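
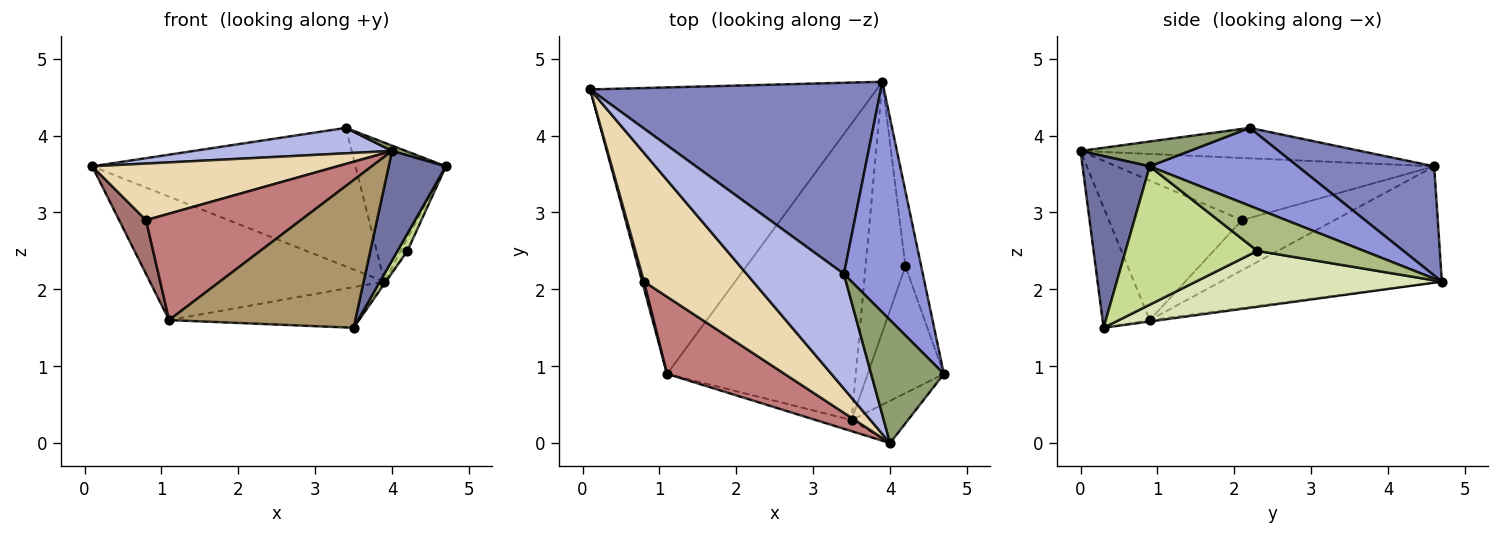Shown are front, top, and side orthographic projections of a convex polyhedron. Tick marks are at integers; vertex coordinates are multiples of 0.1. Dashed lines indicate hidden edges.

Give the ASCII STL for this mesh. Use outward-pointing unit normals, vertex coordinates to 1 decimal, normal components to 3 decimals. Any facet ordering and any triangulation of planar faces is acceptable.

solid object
 facet normal 0.739 -0.629 -0.243
  outer loop
   vertex 4.0 0.0 3.8
   vertex 3.5 0.3 1.5
   vertex 4.7 0.9 3.6
  endloop
 endfacet
 facet normal 0.291 0.561 0.775
  outer loop
   vertex 3.4 2.2 4.1
   vertex 3.9 4.7 2.1
   vertex 0.1 4.6 3.6
  endloop
 endfacet
 facet normal 0.646 0.394 0.654
  outer loop
   vertex 3.4 2.2 4.1
   vertex 4.7 0.9 3.6
   vertex 3.9 4.7 2.1
  endloop
 endfacet
 facet normal -0.292 -0.207 0.934
  outer loop
   vertex 3.4 2.2 4.1
   vertex 0.1 4.6 3.6
   vertex 4.0 0.0 3.8
  endloop
 endfacet
 facet normal 0.323 -0.041 0.946
  outer loop
   vertex 3.4 2.2 4.1
   vertex 4.0 0.0 3.8
   vertex 4.7 0.9 3.6
  endloop
 endfacet
 facet normal 0.935 0.058 -0.351
  outer loop
   vertex 4.2 2.3 2.5
   vertex 3.9 4.7 2.1
   vertex 4.7 0.9 3.6
  endloop
 endfacet
 facet normal 0.874 -0.066 -0.481
  outer loop
   vertex 4.2 2.3 2.5
   vertex 4.7 0.9 3.6
   vertex 3.5 0.3 1.5
  endloop
 endfacet
 facet normal 0.814 0.005 -0.580
  outer loop
   vertex 4.2 2.3 2.5
   vertex 3.5 0.3 1.5
   vertex 3.9 4.7 2.1
  endloop
 endfacet
 facet normal -0.245 -0.967 -0.073
  outer loop
   vertex 1.1 0.9 1.6
   vertex 3.5 0.3 1.5
   vertex 4.0 0.0 3.8
  endloop
 endfacet
 facet normal -0.349 0.371 -0.861
  outer loop
   vertex 1.1 0.9 1.6
   vertex 0.1 4.6 3.6
   vertex 3.9 4.7 2.1
  endloop
 endfacet
 facet normal -0.007 0.136 -0.991
  outer loop
   vertex 1.1 0.9 1.6
   vertex 3.9 4.7 2.1
   vertex 3.5 0.3 1.5
  endloop
 endfacet
 facet normal -0.462 -0.357 0.812
  outer loop
   vertex 0.8 2.1 2.9
   vertex 4.0 0.0 3.8
   vertex 0.1 4.6 3.6
  endloop
 endfacet
 facet normal -0.960 -0.279 0.036
  outer loop
   vertex 0.8 2.1 2.9
   vertex 0.1 4.6 3.6
   vertex 1.1 0.9 1.6
  endloop
 endfacet
 facet normal -0.571 -0.664 0.481
  outer loop
   vertex 0.8 2.1 2.9
   vertex 1.1 0.9 1.6
   vertex 4.0 0.0 3.8
  endloop
 endfacet
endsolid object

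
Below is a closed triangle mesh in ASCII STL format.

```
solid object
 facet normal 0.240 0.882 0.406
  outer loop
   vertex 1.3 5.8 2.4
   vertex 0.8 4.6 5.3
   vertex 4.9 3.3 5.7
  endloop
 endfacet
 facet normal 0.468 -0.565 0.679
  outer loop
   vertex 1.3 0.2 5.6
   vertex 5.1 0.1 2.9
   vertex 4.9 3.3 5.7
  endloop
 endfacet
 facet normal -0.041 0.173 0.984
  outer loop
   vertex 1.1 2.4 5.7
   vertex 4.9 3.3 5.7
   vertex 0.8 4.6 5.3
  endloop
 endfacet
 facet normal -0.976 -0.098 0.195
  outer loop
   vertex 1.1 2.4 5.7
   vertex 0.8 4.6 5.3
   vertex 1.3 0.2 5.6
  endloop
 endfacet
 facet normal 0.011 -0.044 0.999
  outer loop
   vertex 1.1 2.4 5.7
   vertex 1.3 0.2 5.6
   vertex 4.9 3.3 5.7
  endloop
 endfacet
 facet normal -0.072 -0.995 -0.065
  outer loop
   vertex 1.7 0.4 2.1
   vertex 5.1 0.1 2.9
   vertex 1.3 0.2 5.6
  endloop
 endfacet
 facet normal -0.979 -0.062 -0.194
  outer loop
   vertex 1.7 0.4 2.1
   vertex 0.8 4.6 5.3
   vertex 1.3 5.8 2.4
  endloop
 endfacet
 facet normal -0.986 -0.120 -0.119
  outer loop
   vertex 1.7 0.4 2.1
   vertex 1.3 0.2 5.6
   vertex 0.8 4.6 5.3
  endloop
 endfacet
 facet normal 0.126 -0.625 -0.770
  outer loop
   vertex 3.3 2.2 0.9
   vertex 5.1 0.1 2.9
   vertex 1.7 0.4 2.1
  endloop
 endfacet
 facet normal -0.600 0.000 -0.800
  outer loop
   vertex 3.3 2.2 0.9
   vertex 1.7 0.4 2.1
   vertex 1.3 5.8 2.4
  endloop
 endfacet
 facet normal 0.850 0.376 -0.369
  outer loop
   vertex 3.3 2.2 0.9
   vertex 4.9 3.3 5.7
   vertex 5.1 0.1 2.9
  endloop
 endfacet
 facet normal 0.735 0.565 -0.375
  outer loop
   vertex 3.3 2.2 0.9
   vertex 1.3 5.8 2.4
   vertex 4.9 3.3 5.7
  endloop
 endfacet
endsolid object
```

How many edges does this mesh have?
18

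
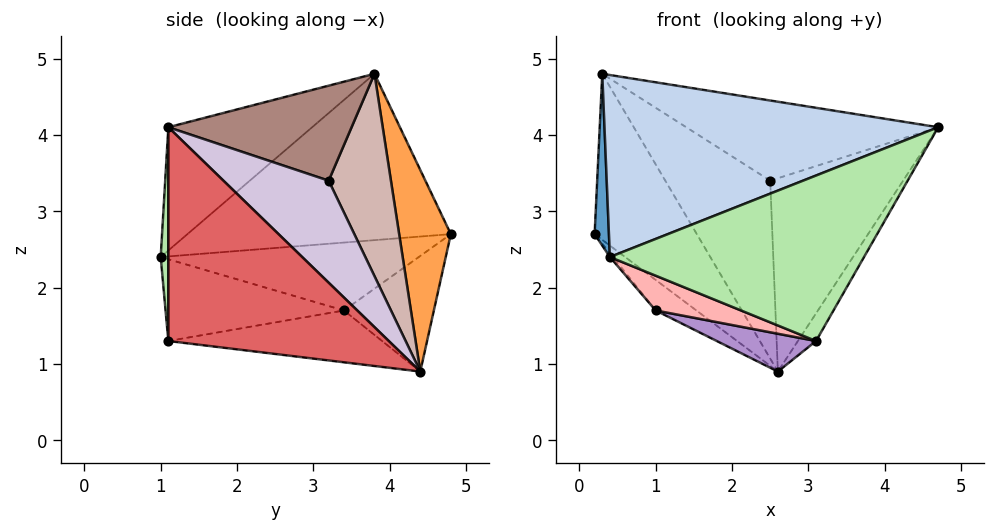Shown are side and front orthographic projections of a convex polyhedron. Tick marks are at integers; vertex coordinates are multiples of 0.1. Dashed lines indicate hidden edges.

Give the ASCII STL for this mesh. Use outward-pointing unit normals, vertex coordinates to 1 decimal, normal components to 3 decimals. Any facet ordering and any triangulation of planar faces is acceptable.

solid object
 facet normal -0.998 -0.054 0.022
  outer loop
   vertex 0.3 3.8 4.8
   vertex 0.2 4.8 2.7
   vertex 0.4 1.0 2.4
  endloop
 endfacet
 facet normal -0.272 -0.632 0.726
  outer loop
   vertex 0.3 3.8 4.8
   vertex 0.4 1.0 2.4
   vertex 4.7 1.1 4.1
  endloop
 endfacet
 facet normal 0.419 0.828 0.374
  outer loop
   vertex 0.3 3.8 4.8
   vertex 2.6 4.4 0.9
   vertex 0.2 4.8 2.7
  endloop
 endfacet
 facet normal -0.775 0.009 -0.632
  outer loop
   vertex 1.0 3.4 1.7
   vertex 0.4 1.0 2.4
   vertex 0.2 4.8 2.7
  endloop
 endfacet
 facet normal -0.554 0.251 -0.794
  outer loop
   vertex 1.0 3.4 1.7
   vertex 0.2 4.8 2.7
   vertex 2.6 4.4 0.9
  endloop
 endfacet
 facet normal 0.030 -0.999 -0.017
  outer loop
   vertex 3.1 1.1 1.3
   vertex 4.7 1.1 4.1
   vertex 0.4 1.0 2.4
  endloop
 endfacet
 facet normal 0.866 0.071 -0.495
  outer loop
   vertex 3.1 1.1 1.3
   vertex 2.6 4.4 0.9
   vertex 4.7 1.1 4.1
  endloop
 endfacet
 facet normal -0.366 -0.175 -0.914
  outer loop
   vertex 3.1 1.1 1.3
   vertex 0.4 1.0 2.4
   vertex 1.0 3.4 1.7
  endloop
 endfacet
 facet normal -0.356 -0.165 -0.920
  outer loop
   vertex 3.1 1.1 1.3
   vertex 1.0 3.4 1.7
   vertex 2.6 4.4 0.9
  endloop
 endfacet
 facet normal 0.576 0.728 0.372
  outer loop
   vertex 2.5 3.2 3.4
   vertex 4.7 1.1 4.1
   vertex 2.6 4.4 0.9
  endloop
 endfacet
 facet normal 0.509 0.700 0.500
  outer loop
   vertex 2.5 3.2 3.4
   vertex 0.3 3.8 4.8
   vertex 4.7 1.1 4.1
  endloop
 endfacet
 facet normal 0.468 0.789 0.398
  outer loop
   vertex 2.5 3.2 3.4
   vertex 2.6 4.4 0.9
   vertex 0.3 3.8 4.8
  endloop
 endfacet
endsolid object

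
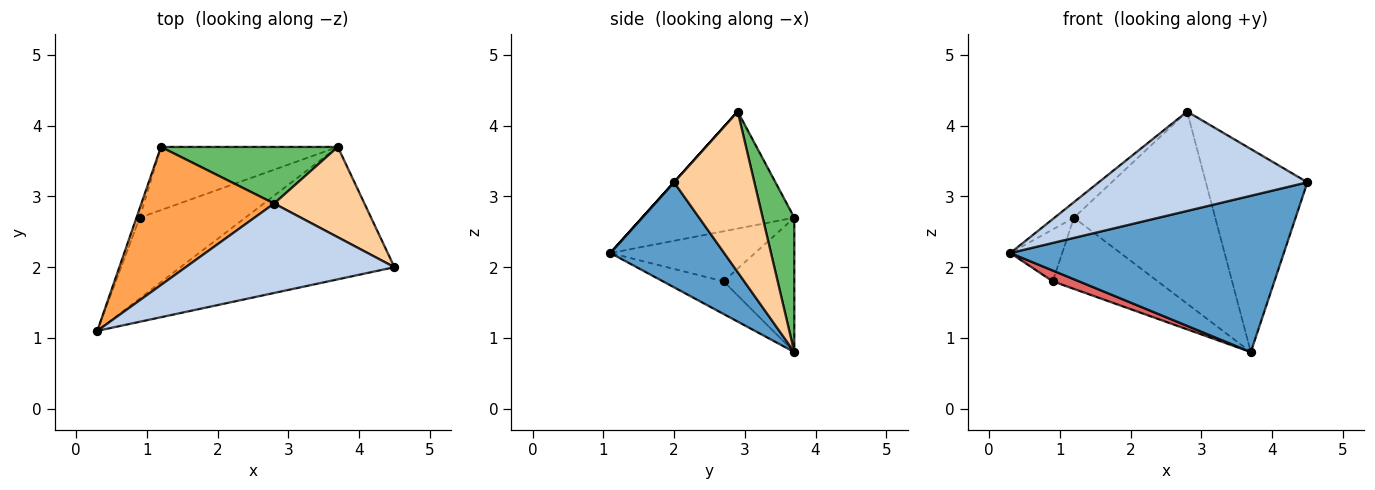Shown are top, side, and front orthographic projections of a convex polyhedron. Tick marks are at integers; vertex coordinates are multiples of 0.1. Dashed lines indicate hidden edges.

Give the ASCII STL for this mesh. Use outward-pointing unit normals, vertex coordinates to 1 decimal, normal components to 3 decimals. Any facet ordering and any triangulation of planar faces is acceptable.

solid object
 facet normal 0.303 -0.727 -0.616
  outer loop
   vertex 3.7 3.7 0.8
   vertex 4.5 2.0 3.2
   vertex 0.3 1.1 2.2
  endloop
 endfacet
 facet normal 0.000 -0.743 0.669
  outer loop
   vertex 2.8 2.9 4.2
   vertex 0.3 1.1 2.2
   vertex 4.5 2.0 3.2
  endloop
 endfacet
 facet normal -0.659 0.084 0.748
  outer loop
   vertex 2.8 2.9 4.2
   vertex 1.2 3.7 2.7
   vertex 0.3 1.1 2.2
  endloop
 endfacet
 facet normal 0.586 0.741 0.329
  outer loop
   vertex 2.8 2.9 4.2
   vertex 4.5 2.0 3.2
   vertex 3.7 3.7 0.8
  endloop
 endfacet
 facet normal 0.210 0.938 0.276
  outer loop
   vertex 2.8 2.9 4.2
   vertex 3.7 3.7 0.8
   vertex 1.2 3.7 2.7
  endloop
 endfacet
 facet normal -0.940 0.337 -0.061
  outer loop
   vertex 0.9 2.7 1.8
   vertex 0.3 1.1 2.2
   vertex 1.2 3.7 2.7
  endloop
 endfacet
 facet normal -0.293 -0.127 -0.948
  outer loop
   vertex 0.9 2.7 1.8
   vertex 3.7 3.7 0.8
   vertex 0.3 1.1 2.2
  endloop
 endfacet
 facet normal -0.450 0.668 -0.592
  outer loop
   vertex 0.9 2.7 1.8
   vertex 1.2 3.7 2.7
   vertex 3.7 3.7 0.8
  endloop
 endfacet
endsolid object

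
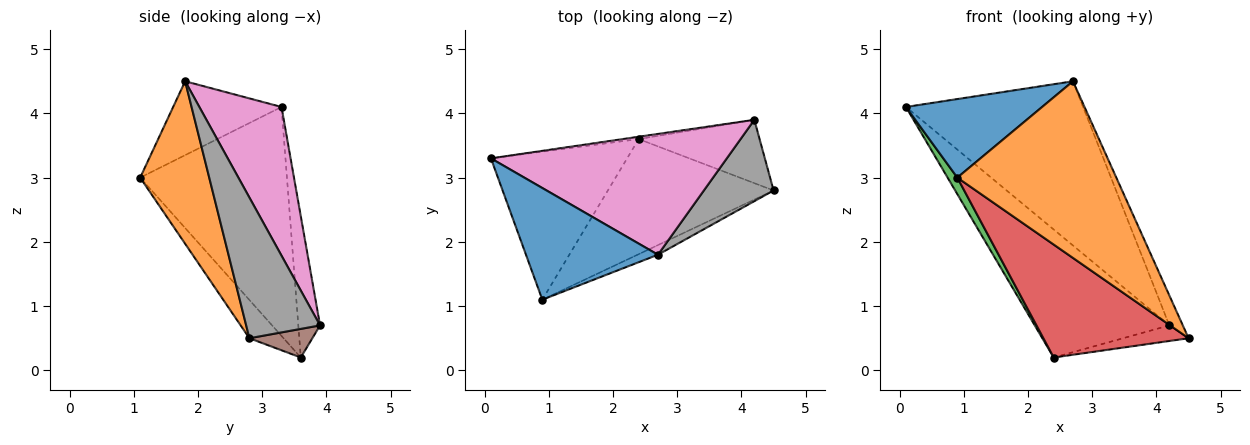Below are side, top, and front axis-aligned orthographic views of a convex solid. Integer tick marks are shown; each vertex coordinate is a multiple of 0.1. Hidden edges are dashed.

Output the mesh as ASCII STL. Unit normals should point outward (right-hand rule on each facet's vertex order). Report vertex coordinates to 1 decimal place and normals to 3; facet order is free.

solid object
 facet normal -0.416 -0.523 0.744
  outer loop
   vertex 2.7 1.8 4.5
   vertex 0.1 3.3 4.1
   vertex 0.9 1.1 3.0
  endloop
 endfacet
 facet normal 0.398 -0.916 -0.050
  outer loop
   vertex 2.7 1.8 4.5
   vertex 0.9 1.1 3.0
   vertex 4.5 2.8 0.5
  endloop
 endfacet
 facet normal -0.858 -0.057 -0.510
  outer loop
   vertex 2.4 3.6 0.2
   vertex 0.9 1.1 3.0
   vertex 0.1 3.3 4.1
  endloop
 endfacet
 facet normal -0.163 -0.691 -0.704
  outer loop
   vertex 2.4 3.6 0.2
   vertex 4.5 2.8 0.5
   vertex 0.9 1.1 3.0
  endloop
 endfacet
 facet normal -0.159 0.987 -0.018
  outer loop
   vertex 4.2 3.9 0.7
   vertex 2.4 3.6 0.2
   vertex 0.1 3.3 4.1
  endloop
 endfacet
 facet normal 0.224 0.233 -0.946
  outer loop
   vertex 4.2 3.9 0.7
   vertex 4.5 2.8 0.5
   vertex 2.4 3.6 0.2
  endloop
 endfacet
 facet normal 0.350 0.755 0.555
  outer loop
   vertex 4.2 3.9 0.7
   vertex 0.1 3.3 4.1
   vertex 2.7 1.8 4.5
  endloop
 endfacet
 facet normal 0.884 0.161 0.438
  outer loop
   vertex 4.2 3.9 0.7
   vertex 2.7 1.8 4.5
   vertex 4.5 2.8 0.5
  endloop
 endfacet
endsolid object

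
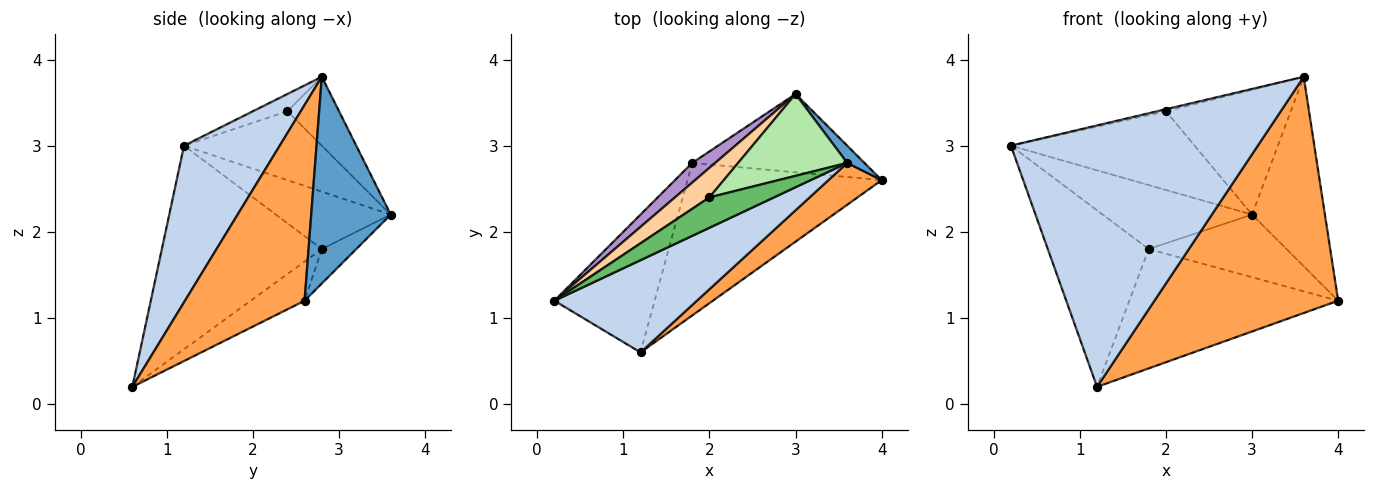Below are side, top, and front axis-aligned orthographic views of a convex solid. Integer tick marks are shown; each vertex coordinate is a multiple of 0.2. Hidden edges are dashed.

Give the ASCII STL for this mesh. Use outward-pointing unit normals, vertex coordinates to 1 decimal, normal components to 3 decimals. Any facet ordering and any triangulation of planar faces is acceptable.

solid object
 facet normal 0.736 0.674 0.061
  outer loop
   vertex 3.6 2.8 3.8
   vertex 4.0 2.6 1.2
   vertex 3.0 3.6 2.2
  endloop
 endfacet
 facet normal 0.343 -0.886 0.312
  outer loop
   vertex 1.2 0.6 0.2
   vertex 3.6 2.8 3.8
   vertex 0.2 1.2 3.0
  endloop
 endfacet
 facet normal 0.540 -0.829 0.147
  outer loop
   vertex 1.2 0.6 0.2
   vertex 4.0 2.6 1.2
   vertex 3.6 2.8 3.8
  endloop
 endfacet
 facet normal -0.575 0.766 0.287
  outer loop
   vertex 2.0 2.4 3.4
   vertex 3.0 3.6 2.2
   vertex 0.2 1.2 3.0
  endloop
 endfacet
 facet normal -0.257 0.064 0.964
  outer loop
   vertex 2.0 2.4 3.4
   vertex 0.2 1.2 3.0
   vertex 3.6 2.8 3.8
  endloop
 endfacet
 facet normal -0.327 0.790 0.518
  outer loop
   vertex 2.0 2.4 3.4
   vertex 3.6 2.8 3.8
   vertex 3.0 3.6 2.2
  endloop
 endfacet
 facet normal -0.154 0.617 -0.772
  outer loop
   vertex 1.8 2.8 1.8
   vertex 3.0 3.6 2.2
   vertex 4.0 2.6 1.2
  endloop
 endfacet
 facet normal -0.157 0.609 -0.778
  outer loop
   vertex 1.8 2.8 1.8
   vertex 4.0 2.6 1.2
   vertex 1.2 0.6 0.2
  endloop
 endfacet
 facet normal -0.592 0.770 0.237
  outer loop
   vertex 1.8 2.8 1.8
   vertex 0.2 1.2 3.0
   vertex 3.0 3.6 2.2
  endloop
 endfacet
 facet normal -0.781 0.493 -0.384
  outer loop
   vertex 1.8 2.8 1.8
   vertex 1.2 0.6 0.2
   vertex 0.2 1.2 3.0
  endloop
 endfacet
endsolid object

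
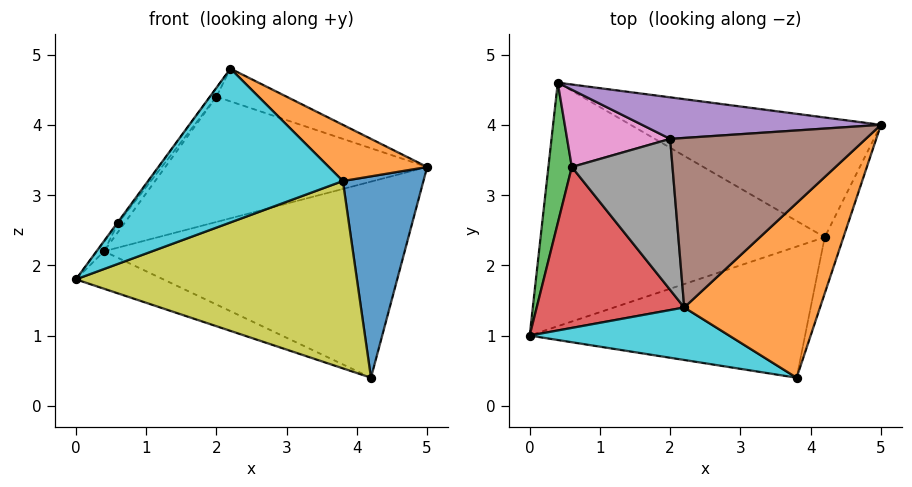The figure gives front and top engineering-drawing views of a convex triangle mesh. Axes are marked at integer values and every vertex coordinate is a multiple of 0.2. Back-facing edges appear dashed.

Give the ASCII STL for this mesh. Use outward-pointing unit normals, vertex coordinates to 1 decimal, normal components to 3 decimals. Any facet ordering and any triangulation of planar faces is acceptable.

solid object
 facet normal -0.355 0.142 -0.924
  outer loop
   vertex 4.2 2.4 0.4
   vertex 0.0 1.0 1.8
   vertex 0.4 4.6 2.2
  endloop
 endfacet
 facet normal 0.240 0.829 -0.506
  outer loop
   vertex 4.2 2.4 0.4
   vertex 0.4 4.6 2.2
   vertex 5.0 4.0 3.4
  endloop
 endfacet
 facet normal -0.847 0.035 0.530
  outer loop
   vertex 0.6 3.4 2.6
   vertex 0.4 4.6 2.2
   vertex 0.0 1.0 1.8
  endloop
 endfacet
 facet normal -0.807 0.005 0.591
  outer loop
   vertex 0.6 3.4 2.6
   vertex 0.0 1.0 1.8
   vertex 2.2 1.4 4.8
  endloop
 endfacet
 facet normal 0.042 0.948 0.315
  outer loop
   vertex 2.0 3.8 4.4
   vertex 5.0 4.0 3.4
   vertex 0.4 4.6 2.2
  endloop
 endfacet
 facet normal 0.300 0.181 0.937
  outer loop
   vertex 2.0 3.8 4.4
   vertex 2.2 1.4 4.8
   vertex 5.0 4.0 3.4
  endloop
 endfacet
 facet normal -0.795 0.069 0.603
  outer loop
   vertex 2.0 3.8 4.4
   vertex 0.4 4.6 2.2
   vertex 0.6 3.4 2.6
  endloop
 endfacet
 facet normal -0.793 0.035 0.609
  outer loop
   vertex 2.0 3.8 4.4
   vertex 0.6 3.4 2.6
   vertex 2.2 1.4 4.8
  endloop
 endfacet
 facet normal 0.082 -0.816 -0.572
  outer loop
   vertex 3.8 0.4 3.2
   vertex 0.0 1.0 1.8
   vertex 4.2 2.4 0.4
  endloop
 endfacet
 facet normal -0.259 -0.914 0.312
  outer loop
   vertex 3.8 0.4 3.2
   vertex 2.2 1.4 4.8
   vertex 0.0 1.0 1.8
  endloop
 endfacet
 facet normal 0.947 -0.311 -0.087
  outer loop
   vertex 3.8 0.4 3.2
   vertex 4.2 2.4 0.4
   vertex 5.0 4.0 3.4
  endloop
 endfacet
 facet normal 0.605 -0.244 0.758
  outer loop
   vertex 3.8 0.4 3.2
   vertex 5.0 4.0 3.4
   vertex 2.2 1.4 4.8
  endloop
 endfacet
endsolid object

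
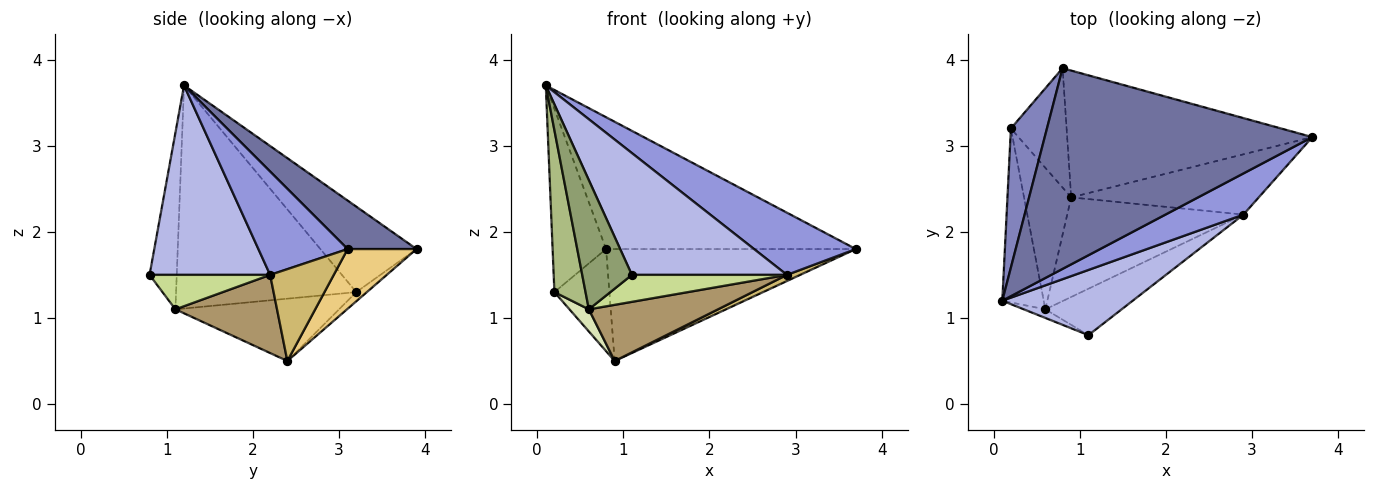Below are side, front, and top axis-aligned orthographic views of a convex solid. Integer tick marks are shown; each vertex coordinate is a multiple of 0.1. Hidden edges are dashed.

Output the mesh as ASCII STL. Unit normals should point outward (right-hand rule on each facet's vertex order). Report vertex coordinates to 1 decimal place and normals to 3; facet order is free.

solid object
 facet normal 0.150 0.543 0.826
  outer loop
   vertex 0.8 3.9 1.8
   vertex 0.1 1.2 3.7
   vertex 3.7 3.1 1.8
  endloop
 endfacet
 facet normal -0.820 0.456 0.346
  outer loop
   vertex 0.2 3.2 1.3
   vertex 0.1 1.2 3.7
   vertex 0.8 3.9 1.8
  endloop
 endfacet
 facet normal 0.590 -0.673 0.445
  outer loop
   vertex 2.9 2.2 1.5
   vertex 3.7 3.1 1.8
   vertex 0.1 1.2 3.7
  endloop
 endfacet
 facet normal 0.566 -0.727 0.389
  outer loop
   vertex 2.9 2.2 1.5
   vertex 0.1 1.2 3.7
   vertex 1.1 0.8 1.5
  endloop
 endfacet
 facet normal -0.479 -0.876 -0.058
  outer loop
   vertex 0.6 1.1 1.1
   vertex 1.1 0.8 1.5
   vertex 0.1 1.2 3.7
  endloop
 endfacet
 facet normal -0.969 -0.167 -0.180
  outer loop
   vertex 0.6 1.1 1.1
   vertex 0.1 1.2 3.7
   vertex 0.2 3.2 1.3
  endloop
 endfacet
 facet normal 0.364 -0.468 -0.806
  outer loop
   vertex 0.6 1.1 1.1
   vertex 2.9 2.2 1.5
   vertex 1.1 0.8 1.5
  endloop
 endfacet
 facet normal -0.794 -0.094 -0.601
  outer loop
   vertex 0.9 2.4 0.5
   vertex 0.6 1.1 1.1
   vertex 0.2 3.2 1.3
  endloop
 endfacet
 facet normal 0.360 -0.458 -0.813
  outer loop
   vertex 0.9 2.4 0.5
   vertex 2.9 2.2 1.5
   vertex 0.6 1.1 1.1
  endloop
 endfacet
 facet normal 0.438 -0.091 -0.894
  outer loop
   vertex 0.9 2.4 0.5
   vertex 3.7 3.1 1.8
   vertex 2.9 2.2 1.5
  endloop
 endfacet
 facet normal 0.180 0.651 -0.737
  outer loop
   vertex 0.9 2.4 0.5
   vertex 0.8 3.9 1.8
   vertex 3.7 3.1 1.8
  endloop
 endfacet
 facet normal -0.124 0.645 -0.754
  outer loop
   vertex 0.9 2.4 0.5
   vertex 0.2 3.2 1.3
   vertex 0.8 3.9 1.8
  endloop
 endfacet
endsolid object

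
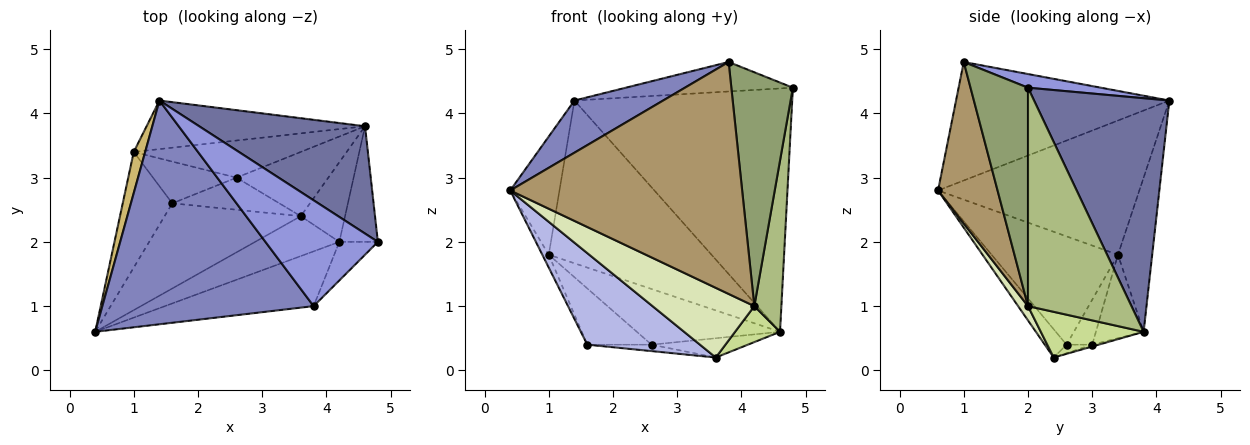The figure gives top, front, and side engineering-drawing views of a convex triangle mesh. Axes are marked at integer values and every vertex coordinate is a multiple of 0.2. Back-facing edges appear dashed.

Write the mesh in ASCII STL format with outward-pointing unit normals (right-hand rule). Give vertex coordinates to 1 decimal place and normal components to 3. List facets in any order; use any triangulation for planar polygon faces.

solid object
 facet normal 0.494 0.795 0.351
  outer loop
   vertex 4.6 3.8 0.6
   vertex 1.4 4.2 4.2
   vertex 4.8 2.0 4.4
  endloop
 endfacet
 facet normal -0.479 -0.199 0.855
  outer loop
   vertex 3.8 1.0 4.8
   vertex 1.4 4.2 4.2
   vertex 0.4 0.6 2.8
  endloop
 endfacet
 facet normal 0.116 0.267 0.957
  outer loop
   vertex 3.8 1.0 4.8
   vertex 4.8 2.0 4.4
   vertex 1.4 4.2 4.2
  endloop
 endfacet
 facet normal -0.140 -0.725 -0.674
  outer loop
   vertex 1.6 2.6 0.4
   vertex 3.6 2.4 0.2
   vertex 0.4 0.6 2.8
  endloop
 endfacet
 facet normal 0.678 -0.726 -0.120
  outer loop
   vertex 4.2 2.0 1.0
   vertex 4.8 2.0 4.4
   vertex 3.8 1.0 4.8
  endloop
 endfacet
 facet normal 0.954 -0.249 -0.168
  outer loop
   vertex 4.2 2.0 1.0
   vertex 4.6 3.8 0.6
   vertex 4.8 2.0 4.4
  endloop
 endfacet
 facet normal 0.685 -0.300 -0.664
  outer loop
   vertex 4.2 2.0 1.0
   vertex 3.6 2.4 0.2
   vertex 4.6 3.8 0.6
  endloop
 endfacet
 facet normal 0.084 -0.865 -0.495
  outer loop
   vertex 4.2 2.0 1.0
   vertex 0.4 0.6 2.8
   vertex 3.6 2.4 0.2
  endloop
 endfacet
 facet normal 0.242 -0.944 -0.223
  outer loop
   vertex 4.2 2.0 1.0
   vertex 3.8 1.0 4.8
   vertex 0.4 0.6 2.8
  endloop
 endfacet
 facet normal -0.968 0.237 0.082
  outer loop
   vertex 1.0 3.4 1.8
   vertex 0.4 0.6 2.8
   vertex 1.4 4.2 4.2
  endloop
 endfacet
 facet normal -0.908 0.046 -0.416
  outer loop
   vertex 1.0 3.4 1.8
   vertex 1.6 2.6 0.4
   vertex 0.4 0.6 2.8
  endloop
 endfacet
 facet normal -0.198 0.939 -0.280
  outer loop
   vertex 1.0 3.4 1.8
   vertex 1.4 4.2 4.2
   vertex 4.6 3.8 0.6
  endloop
 endfacet
 facet normal -0.019 0.287 -0.958
  outer loop
   vertex 2.6 3.0 0.4
   vertex 4.6 3.8 0.6
   vertex 3.6 2.4 0.2
  endloop
 endfacet
 facet normal -0.078 0.196 -0.978
  outer loop
   vertex 2.6 3.0 0.4
   vertex 3.6 2.4 0.2
   vertex 1.6 2.6 0.4
  endloop
 endfacet
 facet normal -0.267 0.802 -0.535
  outer loop
   vertex 2.6 3.0 0.4
   vertex 1.0 3.4 1.8
   vertex 4.6 3.8 0.6
  endloop
 endfacet
 facet normal -0.306 0.764 -0.568
  outer loop
   vertex 2.6 3.0 0.4
   vertex 1.6 2.6 0.4
   vertex 1.0 3.4 1.8
  endloop
 endfacet
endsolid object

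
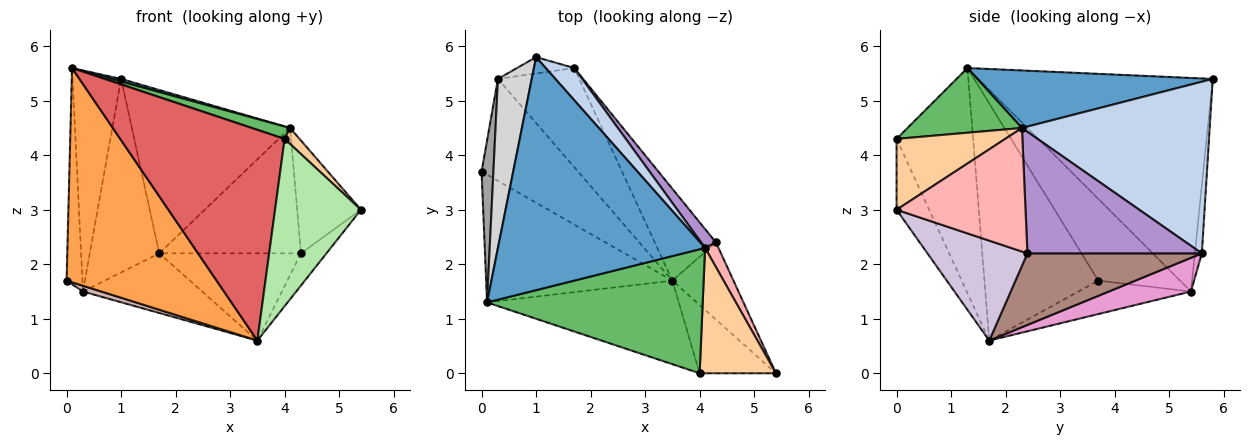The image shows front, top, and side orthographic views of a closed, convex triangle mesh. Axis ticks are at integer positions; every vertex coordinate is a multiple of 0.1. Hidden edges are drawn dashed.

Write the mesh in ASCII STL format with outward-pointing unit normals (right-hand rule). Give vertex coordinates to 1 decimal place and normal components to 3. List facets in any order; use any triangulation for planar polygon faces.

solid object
 facet normal 0.268 -0.011 0.963
  outer loop
   vertex 4.1 2.3 4.5
   vertex 1.0 5.8 5.4
   vertex 0.1 1.3 5.6
  endloop
 endfacet
 facet normal 0.758 0.639 0.126
  outer loop
   vertex 4.1 2.3 4.5
   vertex 1.7 5.6 2.2
   vertex 1.0 5.8 5.4
  endloop
 endfacet
 facet normal -0.546 -0.720 -0.429
  outer loop
   vertex 3.5 1.7 0.6
   vertex 0.1 1.3 5.6
   vertex 0.0 3.7 1.7
  endloop
 endfacet
 facet normal 0.678 -0.093 0.730
  outer loop
   vertex 4.0 0.0 4.3
   vertex 5.4 0.0 3.0
   vertex 4.1 2.3 4.5
  endloop
 endfacet
 facet normal 0.286 -0.095 0.953
  outer loop
   vertex 4.0 0.0 4.3
   vertex 4.1 2.3 4.5
   vertex 0.1 1.3 5.6
  endloop
 endfacet
 facet normal -0.331 -0.874 -0.357
  outer loop
   vertex 4.0 0.0 4.3
   vertex 3.5 1.7 0.6
   vertex 5.4 0.0 3.0
  endloop
 endfacet
 facet normal -0.397 -0.853 -0.338
  outer loop
   vertex 4.0 0.0 4.3
   vertex 0.1 1.3 5.6
   vertex 3.5 1.7 0.6
  endloop
 endfacet
 facet normal 0.892 0.441 0.097
  outer loop
   vertex 4.3 2.4 2.2
   vertex 4.1 2.3 4.5
   vertex 5.4 0.0 3.0
  endloop
 endfacet
 facet normal 0.773 0.628 0.094
  outer loop
   vertex 4.3 2.4 2.2
   vertex 1.7 5.6 2.2
   vertex 4.1 2.3 4.5
  endloop
 endfacet
 facet normal 0.834 0.212 -0.510
  outer loop
   vertex 4.3 2.4 2.2
   vertex 5.4 0.0 3.0
   vertex 3.5 1.7 0.6
  endloop
 endfacet
 facet normal 0.647 0.525 -0.553
  outer loop
   vertex 4.3 2.4 2.2
   vertex 3.5 1.7 0.6
   vertex 1.7 5.6 2.2
  endloop
 endfacet
 facet normal -0.327 -0.053 -0.944
  outer loop
   vertex 0.3 5.4 1.5
   vertex 3.5 1.7 0.6
   vertex 0.0 3.7 1.7
  endloop
 endfacet
 facet normal 0.334 0.486 -0.808
  outer loop
   vertex 0.3 5.4 1.5
   vertex 1.7 5.6 2.2
   vertex 3.5 1.7 0.6
  endloop
 endfacet
 facet normal -0.100 0.991 -0.084
  outer loop
   vertex 0.3 5.4 1.5
   vertex 1.0 5.8 5.4
   vertex 1.7 5.6 2.2
  endloop
 endfacet
 facet normal -0.972 0.188 0.141
  outer loop
   vertex 0.3 5.4 1.5
   vertex 0.0 3.7 1.7
   vertex 0.1 1.3 5.6
  endloop
 endfacet
 facet normal -0.968 0.200 0.153
  outer loop
   vertex 0.3 5.4 1.5
   vertex 0.1 1.3 5.6
   vertex 1.0 5.8 5.4
  endloop
 endfacet
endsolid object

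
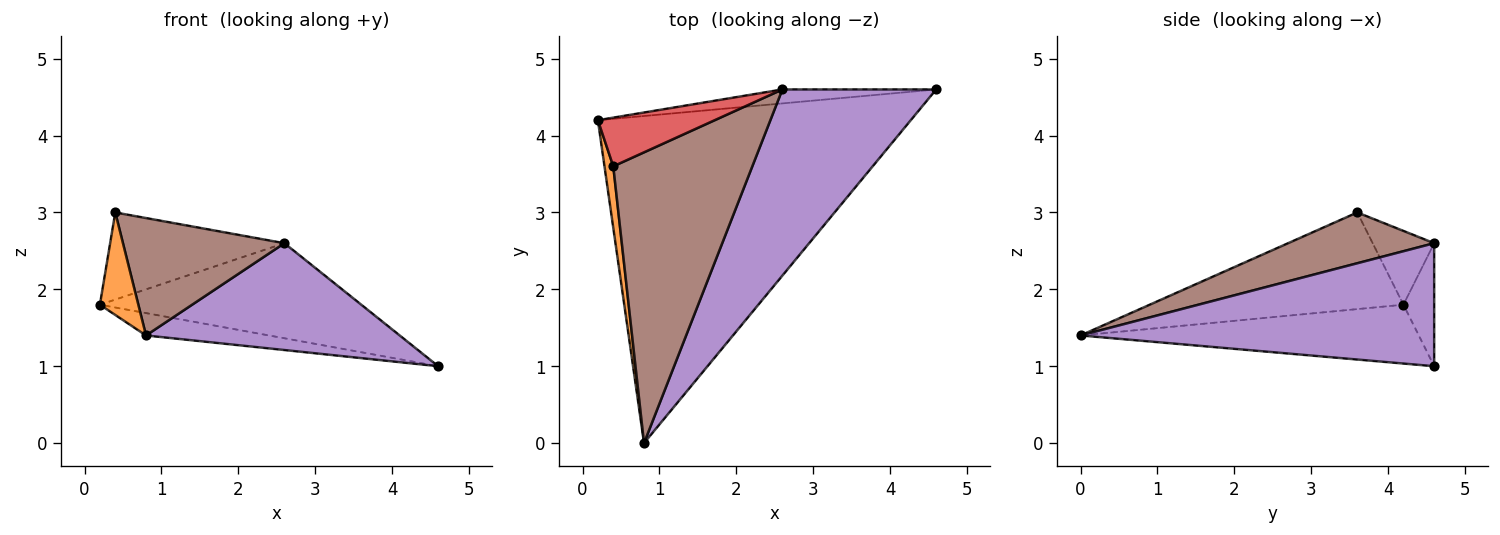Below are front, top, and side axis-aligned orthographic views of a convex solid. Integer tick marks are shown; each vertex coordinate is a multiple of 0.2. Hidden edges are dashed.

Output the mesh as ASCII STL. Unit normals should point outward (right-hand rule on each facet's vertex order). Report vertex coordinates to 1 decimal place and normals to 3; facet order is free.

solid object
 facet normal -0.184 0.067 -0.981
  outer loop
   vertex 0.8 0.0 1.4
   vertex 0.2 4.2 1.8
   vertex 4.6 4.6 1.0
  endloop
 endfacet
 facet normal -0.985 -0.149 0.090
  outer loop
   vertex 0.4 3.6 3.0
   vertex 0.2 4.2 1.8
   vertex 0.8 0.0 1.4
  endloop
 endfacet
 facet normal -0.116 0.983 -0.145
  outer loop
   vertex 2.6 4.6 2.6
   vertex 4.6 4.6 1.0
   vertex 0.2 4.2 1.8
  endloop
 endfacet
 facet normal -0.294 0.834 0.466
  outer loop
   vertex 2.6 4.6 2.6
   vertex 0.2 4.2 1.8
   vertex 0.4 3.6 3.0
  endloop
 endfacet
 facet normal 0.570 -0.409 0.713
  outer loop
   vertex 2.6 4.6 2.6
   vertex 0.8 0.0 1.4
   vertex 4.6 4.6 1.0
  endloop
 endfacet
 facet normal 0.321 -0.355 0.878
  outer loop
   vertex 2.6 4.6 2.6
   vertex 0.4 3.6 3.0
   vertex 0.8 0.0 1.4
  endloop
 endfacet
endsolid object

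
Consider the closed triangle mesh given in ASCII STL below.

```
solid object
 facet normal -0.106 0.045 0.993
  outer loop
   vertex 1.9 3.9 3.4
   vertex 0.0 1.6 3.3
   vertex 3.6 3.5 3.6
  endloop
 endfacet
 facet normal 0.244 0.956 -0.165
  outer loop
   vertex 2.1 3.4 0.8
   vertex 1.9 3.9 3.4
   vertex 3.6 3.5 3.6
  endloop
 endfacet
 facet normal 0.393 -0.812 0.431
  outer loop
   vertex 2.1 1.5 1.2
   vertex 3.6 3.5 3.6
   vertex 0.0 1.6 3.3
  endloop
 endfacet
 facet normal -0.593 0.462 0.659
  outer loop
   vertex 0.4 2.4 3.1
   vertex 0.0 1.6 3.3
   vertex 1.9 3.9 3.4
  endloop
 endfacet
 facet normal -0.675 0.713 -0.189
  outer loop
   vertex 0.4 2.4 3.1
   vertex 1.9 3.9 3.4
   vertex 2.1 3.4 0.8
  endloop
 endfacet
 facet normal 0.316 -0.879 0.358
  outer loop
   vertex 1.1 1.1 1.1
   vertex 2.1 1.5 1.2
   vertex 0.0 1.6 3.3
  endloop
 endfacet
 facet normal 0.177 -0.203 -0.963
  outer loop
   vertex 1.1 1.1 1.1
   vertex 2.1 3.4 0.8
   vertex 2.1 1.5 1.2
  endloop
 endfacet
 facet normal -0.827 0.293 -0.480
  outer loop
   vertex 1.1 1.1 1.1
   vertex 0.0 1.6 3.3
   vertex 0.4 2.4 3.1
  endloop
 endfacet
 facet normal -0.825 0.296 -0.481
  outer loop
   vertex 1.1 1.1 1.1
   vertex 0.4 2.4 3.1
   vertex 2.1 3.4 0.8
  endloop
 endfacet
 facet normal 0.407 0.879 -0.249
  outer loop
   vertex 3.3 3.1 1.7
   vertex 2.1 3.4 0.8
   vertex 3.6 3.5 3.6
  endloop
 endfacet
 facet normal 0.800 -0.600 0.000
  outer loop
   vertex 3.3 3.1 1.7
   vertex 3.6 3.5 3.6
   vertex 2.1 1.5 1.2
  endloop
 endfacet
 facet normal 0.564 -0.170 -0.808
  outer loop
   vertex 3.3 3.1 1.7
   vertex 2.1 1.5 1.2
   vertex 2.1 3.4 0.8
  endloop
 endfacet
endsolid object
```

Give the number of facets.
12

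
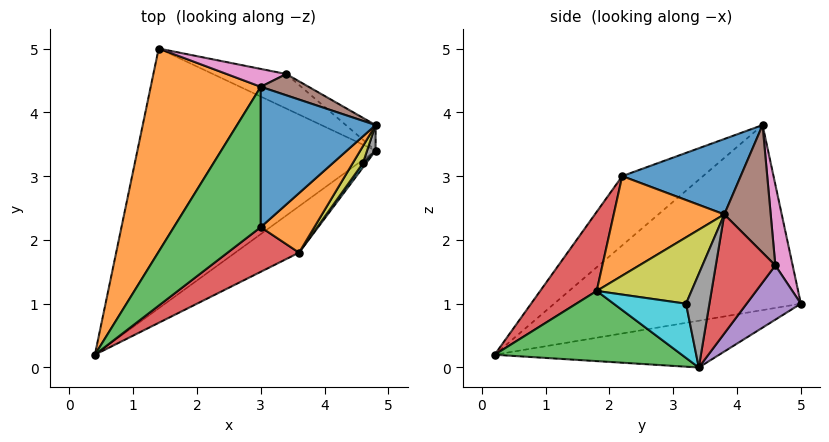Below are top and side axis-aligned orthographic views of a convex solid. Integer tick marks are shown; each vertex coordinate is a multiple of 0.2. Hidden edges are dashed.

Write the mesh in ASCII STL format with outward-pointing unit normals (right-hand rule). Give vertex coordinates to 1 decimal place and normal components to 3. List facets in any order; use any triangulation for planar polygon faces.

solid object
 facet normal -0.189 0.200 -0.962
  outer loop
   vertex 4.8 3.4 0.0
   vertex 0.4 0.2 0.2
   vertex 1.4 5.0 1.0
  endloop
 endfacet
 facet normal -0.856 0.093 0.509
  outer loop
   vertex 3.0 4.4 3.8
   vertex 1.4 5.0 1.0
   vertex 0.4 0.2 0.2
  endloop
 endfacet
 facet normal 0.508 -0.727 -0.462
  outer loop
   vertex 3.6 1.8 1.2
   vertex 0.4 0.2 0.2
   vertex 4.8 3.4 0.0
  endloop
 endfacet
 facet normal 0.549 0.824 -0.137
  outer loop
   vertex 3.4 4.6 1.6
   vertex 4.8 3.8 2.4
   vertex 4.8 3.4 0.0
  endloop
 endfacet
 facet normal 0.293 0.870 -0.396
  outer loop
   vertex 3.4 4.6 1.6
   vertex 4.8 3.4 0.0
   vertex 1.4 5.0 1.0
  endloop
 endfacet
 facet normal 0.420 0.894 0.158
  outer loop
   vertex 3.4 4.6 1.6
   vertex 3.0 4.4 3.8
   vertex 4.8 3.8 2.4
  endloop
 endfacet
 facet normal 0.161 0.980 0.118
  outer loop
   vertex 3.4 4.6 1.6
   vertex 1.4 5.0 1.0
   vertex 3.0 4.4 3.8
  endloop
 endfacet
 facet normal 0.875 -0.477 0.080
  outer loop
   vertex 4.6 3.2 1.0
   vertex 4.8 3.4 0.0
   vertex 4.8 3.8 2.4
  endloop
 endfacet
 facet normal 0.816 -0.565 0.125
  outer loop
   vertex 4.6 3.2 1.0
   vertex 4.8 3.8 2.4
   vertex 3.6 1.8 1.2
  endloop
 endfacet
 facet normal 0.816 -0.576 0.048
  outer loop
   vertex 4.6 3.2 1.0
   vertex 3.6 1.8 1.2
   vertex 4.8 3.4 0.0
  endloop
 endfacet
 facet normal 0.525 -0.291 0.800
  outer loop
   vertex 3.0 2.2 3.0
   vertex 4.8 3.8 2.4
   vertex 3.0 4.4 3.8
  endloop
 endfacet
 facet normal 0.683 -0.631 0.368
  outer loop
   vertex 3.0 2.2 3.0
   vertex 3.6 1.8 1.2
   vertex 4.8 3.8 2.4
  endloop
 endfacet
 facet normal -0.600 -0.273 0.752
  outer loop
   vertex 3.0 2.2 3.0
   vertex 3.0 4.4 3.8
   vertex 0.4 0.2 0.2
  endloop
 endfacet
 facet normal 0.345 -0.885 0.312
  outer loop
   vertex 3.0 2.2 3.0
   vertex 0.4 0.2 0.2
   vertex 3.6 1.8 1.2
  endloop
 endfacet
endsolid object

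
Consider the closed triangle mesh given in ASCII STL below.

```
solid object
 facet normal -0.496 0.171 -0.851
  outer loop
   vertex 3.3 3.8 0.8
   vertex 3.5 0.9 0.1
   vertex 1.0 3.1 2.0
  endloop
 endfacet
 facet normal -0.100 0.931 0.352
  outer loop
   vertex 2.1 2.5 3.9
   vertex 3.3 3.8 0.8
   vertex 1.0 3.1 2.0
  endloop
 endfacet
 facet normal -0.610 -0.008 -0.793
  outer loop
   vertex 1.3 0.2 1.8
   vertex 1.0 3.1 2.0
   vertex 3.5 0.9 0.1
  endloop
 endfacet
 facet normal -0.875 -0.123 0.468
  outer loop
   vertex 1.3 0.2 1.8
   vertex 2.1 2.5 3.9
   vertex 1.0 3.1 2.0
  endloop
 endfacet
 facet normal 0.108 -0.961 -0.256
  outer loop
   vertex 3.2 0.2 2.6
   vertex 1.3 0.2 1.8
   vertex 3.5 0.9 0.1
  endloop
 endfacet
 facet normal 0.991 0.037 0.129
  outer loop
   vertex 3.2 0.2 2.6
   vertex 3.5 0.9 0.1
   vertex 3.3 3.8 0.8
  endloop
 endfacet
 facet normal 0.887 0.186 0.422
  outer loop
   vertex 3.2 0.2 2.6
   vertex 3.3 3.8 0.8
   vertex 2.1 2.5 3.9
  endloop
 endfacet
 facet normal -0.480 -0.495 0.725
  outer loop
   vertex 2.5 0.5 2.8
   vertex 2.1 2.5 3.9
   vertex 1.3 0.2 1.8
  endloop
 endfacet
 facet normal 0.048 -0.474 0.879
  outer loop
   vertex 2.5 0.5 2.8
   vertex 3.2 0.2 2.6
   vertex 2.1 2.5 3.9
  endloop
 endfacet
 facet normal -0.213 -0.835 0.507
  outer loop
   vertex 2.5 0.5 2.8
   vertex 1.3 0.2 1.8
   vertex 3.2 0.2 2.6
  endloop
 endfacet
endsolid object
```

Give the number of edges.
15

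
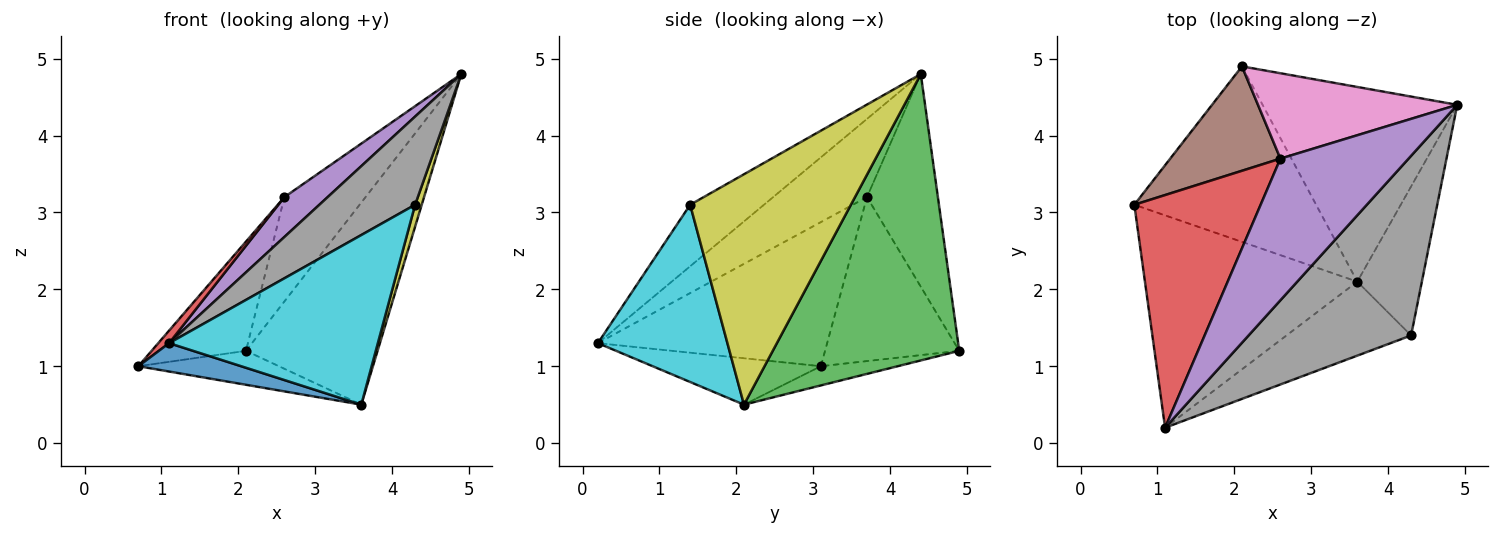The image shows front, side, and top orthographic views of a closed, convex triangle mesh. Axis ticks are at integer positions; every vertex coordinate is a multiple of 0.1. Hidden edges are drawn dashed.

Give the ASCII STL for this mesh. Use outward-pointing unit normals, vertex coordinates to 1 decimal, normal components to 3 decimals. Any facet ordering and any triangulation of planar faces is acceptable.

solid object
 facet normal -0.212 -0.129 -0.969
  outer loop
   vertex 3.6 2.1 0.5
   vertex 1.1 0.2 1.3
   vertex 0.7 3.1 1.0
  endloop
 endfacet
 facet normal -0.103 0.189 -0.977
  outer loop
   vertex 2.1 4.9 1.2
   vertex 3.6 2.1 0.5
   vertex 0.7 3.1 1.0
  endloop
 endfacet
 facet normal 0.714 0.504 -0.486
  outer loop
   vertex 2.1 4.9 1.2
   vertex 4.9 4.4 4.8
   vertex 3.6 2.1 0.5
  endloop
 endfacet
 facet normal -0.752 -0.036 0.659
  outer loop
   vertex 2.6 3.7 3.2
   vertex 0.7 3.1 1.0
   vertex 1.1 0.2 1.3
  endloop
 endfacet
 facet normal -0.506 -0.234 0.830
  outer loop
   vertex 2.6 3.7 3.2
   vertex 1.1 0.2 1.3
   vertex 4.9 4.4 4.8
  endloop
 endfacet
 facet normal -0.717 0.504 0.482
  outer loop
   vertex 2.6 3.7 3.2
   vertex 2.1 4.9 1.2
   vertex 0.7 3.1 1.0
  endloop
 endfacet
 facet normal -0.560 0.641 0.525
  outer loop
   vertex 2.6 3.7 3.2
   vertex 4.9 4.4 4.8
   vertex 2.1 4.9 1.2
  endloop
 endfacet
 facet normal -0.322 -0.417 0.850
  outer loop
   vertex 4.3 1.4 3.1
   vertex 4.9 4.4 4.8
   vertex 1.1 0.2 1.3
  endloop
 endfacet
 facet normal 0.962 -0.040 -0.270
  outer loop
   vertex 4.3 1.4 3.1
   vertex 3.6 2.1 0.5
   vertex 4.9 4.4 4.8
  endloop
 endfacet
 facet normal 0.494 -0.797 -0.348
  outer loop
   vertex 4.3 1.4 3.1
   vertex 1.1 0.2 1.3
   vertex 3.6 2.1 0.5
  endloop
 endfacet
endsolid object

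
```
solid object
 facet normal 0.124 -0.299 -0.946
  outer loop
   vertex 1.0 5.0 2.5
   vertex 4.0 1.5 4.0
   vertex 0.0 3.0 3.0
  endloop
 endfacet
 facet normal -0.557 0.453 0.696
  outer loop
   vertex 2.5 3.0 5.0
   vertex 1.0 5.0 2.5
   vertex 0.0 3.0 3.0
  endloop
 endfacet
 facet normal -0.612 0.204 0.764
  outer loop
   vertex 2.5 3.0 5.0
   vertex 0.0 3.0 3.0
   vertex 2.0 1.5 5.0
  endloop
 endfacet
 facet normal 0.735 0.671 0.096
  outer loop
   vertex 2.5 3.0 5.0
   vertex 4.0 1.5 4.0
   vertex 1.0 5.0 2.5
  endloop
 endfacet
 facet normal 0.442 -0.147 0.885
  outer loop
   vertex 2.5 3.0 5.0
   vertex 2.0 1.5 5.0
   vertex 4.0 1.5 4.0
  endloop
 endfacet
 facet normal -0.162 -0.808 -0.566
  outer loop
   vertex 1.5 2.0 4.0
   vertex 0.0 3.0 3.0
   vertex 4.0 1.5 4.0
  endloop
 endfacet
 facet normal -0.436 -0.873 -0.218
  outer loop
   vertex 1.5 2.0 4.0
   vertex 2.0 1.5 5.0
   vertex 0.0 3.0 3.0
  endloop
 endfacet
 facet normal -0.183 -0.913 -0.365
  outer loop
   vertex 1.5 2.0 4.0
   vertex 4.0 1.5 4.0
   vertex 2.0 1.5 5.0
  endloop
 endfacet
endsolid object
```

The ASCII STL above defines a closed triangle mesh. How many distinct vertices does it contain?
6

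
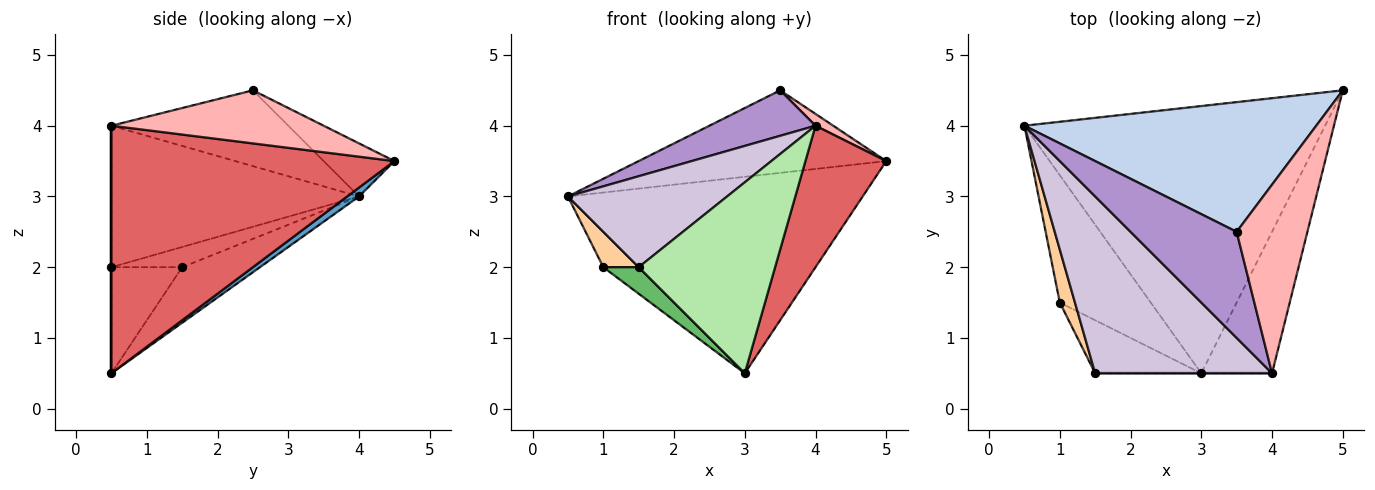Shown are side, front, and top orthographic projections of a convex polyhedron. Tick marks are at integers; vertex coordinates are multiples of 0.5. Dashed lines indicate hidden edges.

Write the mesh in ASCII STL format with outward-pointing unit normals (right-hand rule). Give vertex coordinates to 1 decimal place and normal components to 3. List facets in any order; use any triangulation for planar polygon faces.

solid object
 facet normal 0.024 0.592 -0.805
  outer loop
   vertex 3.0 0.5 0.5
   vertex 0.5 4.0 3.0
   vertex 5.0 4.5 3.5
  endloop
 endfacet
 facet normal -0.152 0.531 0.834
  outer loop
   vertex 3.5 2.5 4.5
   vertex 5.0 4.5 3.5
   vertex 0.5 4.0 3.0
  endloop
 endfacet
 facet normal -0.507 0.231 -0.830
  outer loop
   vertex 1.0 1.5 2.0
   vertex 0.5 4.0 3.0
   vertex 3.0 0.5 0.5
  endloop
 endfacet
 facet normal -0.743 -0.371 0.557
  outer loop
   vertex 1.0 1.5 2.0
   vertex 1.5 0.5 2.0
   vertex 0.5 4.0 3.0
  endloop
 endfacet
 facet normal -0.667 -0.333 -0.667
  outer loop
   vertex 1.0 1.5 2.0
   vertex 3.0 0.5 0.5
   vertex 1.5 0.5 2.0
  endloop
 endfacet
 facet normal 0.000 -1.000 0.000
  outer loop
   vertex 4.0 0.5 4.0
   vertex 1.5 0.5 2.0
   vertex 3.0 0.5 0.5
  endloop
 endfacet
 facet normal 0.927 -0.265 -0.265
  outer loop
   vertex 4.0 0.5 4.0
   vertex 3.0 0.5 0.5
   vertex 5.0 4.5 3.5
  endloop
 endfacet
 facet normal 0.599 -0.050 0.799
  outer loop
   vertex 4.0 0.5 4.0
   vertex 5.0 4.5 3.5
   vertex 3.5 2.5 4.5
  endloop
 endfacet
 facet normal -0.549 -0.329 0.768
  outer loop
   vertex 4.0 0.5 4.0
   vertex 3.5 2.5 4.5
   vertex 0.5 4.0 3.0
  endloop
 endfacet
 facet normal -0.580 -0.373 0.725
  outer loop
   vertex 4.0 0.5 4.0
   vertex 0.5 4.0 3.0
   vertex 1.5 0.5 2.0
  endloop
 endfacet
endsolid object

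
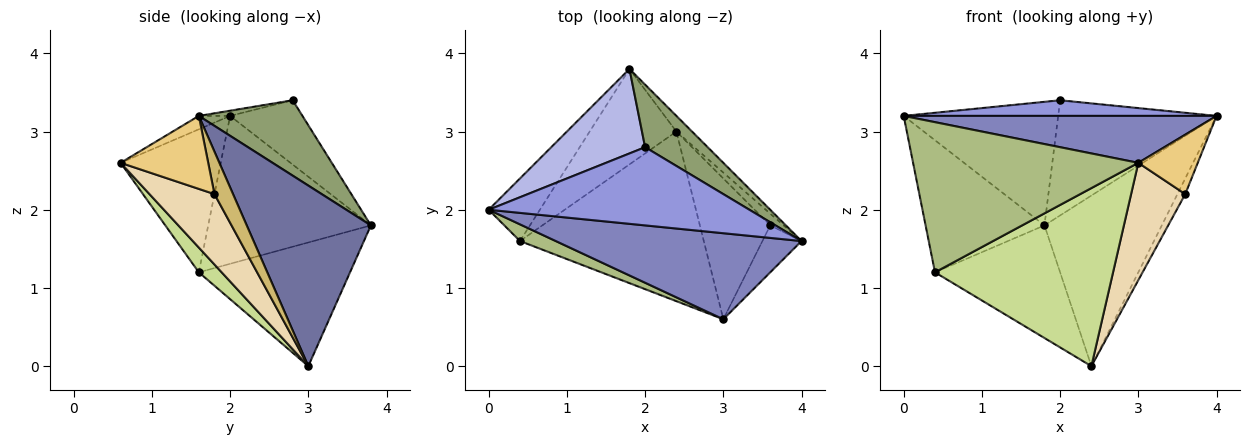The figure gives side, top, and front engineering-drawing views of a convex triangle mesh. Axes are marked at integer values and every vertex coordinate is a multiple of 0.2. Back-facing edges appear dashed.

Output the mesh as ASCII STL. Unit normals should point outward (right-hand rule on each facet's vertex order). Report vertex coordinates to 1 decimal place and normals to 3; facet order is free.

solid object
 facet normal 0.725 0.685 -0.063
  outer loop
   vertex 2.4 3.0 0.0
   vertex 1.8 3.8 1.8
   vertex 4.0 1.6 3.2
  endloop
 endfacet
 facet normal -0.048 -0.478 0.877
  outer loop
   vertex 3.0 0.6 2.6
   vertex 4.0 1.6 3.2
   vertex 0.0 2.0 3.2
  endloop
 endfacet
 facet normal -0.020 -0.196 0.980
  outer loop
   vertex 2.0 2.8 3.4
   vertex 0.0 2.0 3.2
   vertex 4.0 1.6 3.2
  endloop
 endfacet
 facet normal -0.361 0.770 0.526
  outer loop
   vertex 2.0 2.8 3.4
   vertex 1.8 3.8 1.8
   vertex 0.0 2.0 3.2
  endloop
 endfacet
 facet normal 0.498 0.762 0.414
  outer loop
   vertex 2.0 2.8 3.4
   vertex 4.0 1.6 3.2
   vertex 1.8 3.8 1.8
  endloop
 endfacet
 facet normal -0.404 -0.909 0.101
  outer loop
   vertex 0.4 1.6 1.2
   vertex 3.0 0.6 2.6
   vertex 0.0 2.0 3.2
  endloop
 endfacet
 facet normal 0.093 -0.721 -0.687
  outer loop
   vertex 0.4 1.6 1.2
   vertex 2.4 3.0 0.0
   vertex 3.0 0.6 2.6
  endloop
 endfacet
 facet normal -0.778 0.568 -0.269
  outer loop
   vertex 0.4 1.6 1.2
   vertex 0.0 2.0 3.2
   vertex 1.8 3.8 1.8
  endloop
 endfacet
 facet normal -0.678 0.561 -0.475
  outer loop
   vertex 0.4 1.6 1.2
   vertex 1.8 3.8 1.8
   vertex 2.4 3.0 0.0
  endloop
 endfacet
 facet normal 0.885 0.373 -0.279
  outer loop
   vertex 3.6 1.8 2.2
   vertex 2.4 3.0 0.0
   vertex 4.0 1.6 3.2
  endloop
 endfacet
 facet normal 0.756 -0.513 -0.405
  outer loop
   vertex 3.6 1.8 2.2
   vertex 4.0 1.6 3.2
   vertex 3.0 0.6 2.6
  endloop
 endfacet
 facet normal 0.609 -0.508 -0.609
  outer loop
   vertex 3.6 1.8 2.2
   vertex 3.0 0.6 2.6
   vertex 2.4 3.0 0.0
  endloop
 endfacet
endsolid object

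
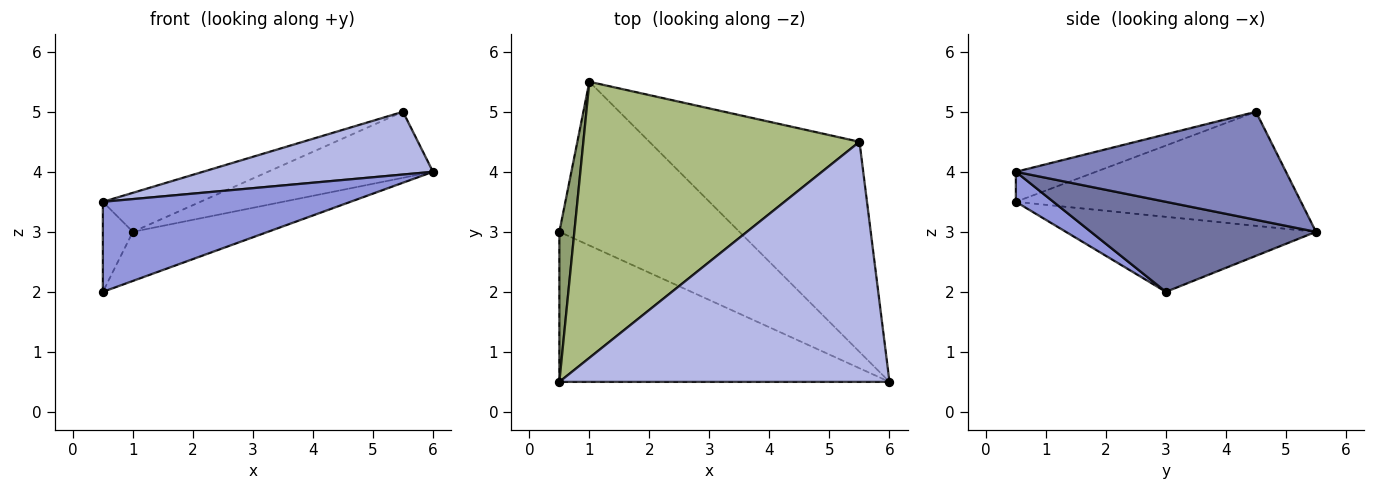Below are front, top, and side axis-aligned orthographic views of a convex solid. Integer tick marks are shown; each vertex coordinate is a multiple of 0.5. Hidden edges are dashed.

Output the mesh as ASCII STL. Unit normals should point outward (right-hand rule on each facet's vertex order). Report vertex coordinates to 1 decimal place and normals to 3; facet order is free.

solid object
 facet normal 0.432 0.259 -0.864
  outer loop
   vertex 1.0 5.5 3.0
   vertex 6.0 0.5 4.0
   vertex 0.5 3.0 2.0
  endloop
 endfacet
 facet normal 0.440 0.269 -0.856
  outer loop
   vertex 1.0 5.5 3.0
   vertex 5.5 4.5 5.0
   vertex 6.0 0.5 4.0
  endloop
 endfacet
 facet normal 0.078 -0.513 -0.855
  outer loop
   vertex 0.5 0.5 3.5
   vertex 0.5 3.0 2.0
   vertex 6.0 0.5 4.0
  endloop
 endfacet
 facet normal -0.088 -0.252 0.964
  outer loop
   vertex 0.5 0.5 3.5
   vertex 6.0 0.5 4.0
   vertex 5.5 4.5 5.0
  endloop
 endfacet
 facet normal -0.974 0.117 0.195
  outer loop
   vertex 0.5 0.5 3.5
   vertex 1.0 5.5 3.0
   vertex 0.5 3.0 2.0
  endloop
 endfacet
 facet normal -0.379 0.130 0.916
  outer loop
   vertex 0.5 0.5 3.5
   vertex 5.5 4.5 5.0
   vertex 1.0 5.5 3.0
  endloop
 endfacet
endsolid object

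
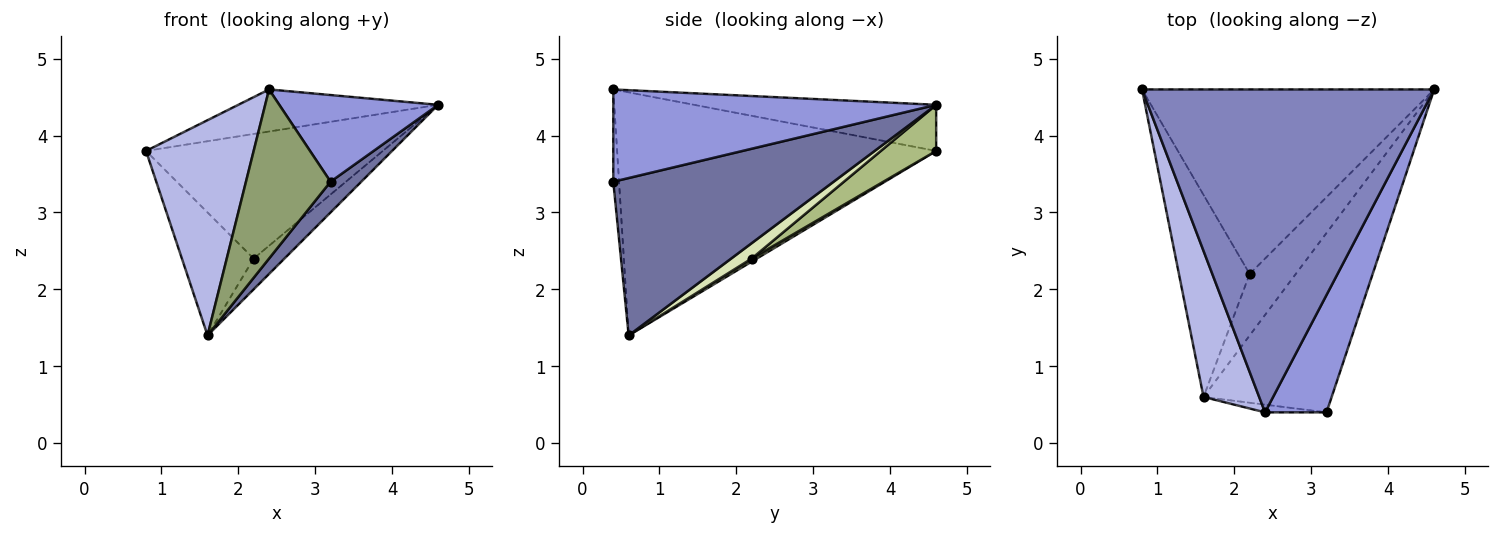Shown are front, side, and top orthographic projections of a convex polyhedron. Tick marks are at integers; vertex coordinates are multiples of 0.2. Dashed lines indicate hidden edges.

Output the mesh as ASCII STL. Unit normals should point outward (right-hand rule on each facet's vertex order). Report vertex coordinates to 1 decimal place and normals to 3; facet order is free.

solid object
 facet normal 0.771 -0.108 -0.628
  outer loop
   vertex 1.6 0.6 1.4
   vertex 4.6 4.6 4.4
   vertex 3.2 0.4 3.4
  endloop
 endfacet
 facet normal -0.155 0.128 0.980
  outer loop
   vertex 2.4 0.4 4.6
   vertex 4.6 4.6 4.4
   vertex 0.8 4.6 3.8
  endloop
 endfacet
 facet normal 0.770 -0.379 0.513
  outer loop
   vertex 2.4 0.4 4.6
   vertex 3.2 0.4 3.4
   vertex 4.6 4.6 4.4
  endloop
 endfacet
 facet normal -0.926 -0.312 0.212
  outer loop
   vertex 2.4 0.4 4.6
   vertex 0.8 4.6 3.8
   vertex 1.6 0.6 1.4
  endloop
 endfacet
 facet normal -0.068 -0.997 -0.045
  outer loop
   vertex 2.4 0.4 4.6
   vertex 1.6 0.6 1.4
   vertex 3.2 0.4 3.4
  endloop
 endfacet
 facet normal 0.130 0.555 -0.822
  outer loop
   vertex 2.2 2.2 2.4
   vertex 0.8 4.6 3.8
   vertex 4.6 4.6 4.4
  endloop
 endfacet
 facet normal 0.037 0.520 -0.854
  outer loop
   vertex 2.2 2.2 2.4
   vertex 1.6 0.6 1.4
   vertex 0.8 4.6 3.8
  endloop
 endfacet
 facet normal 0.286 0.429 -0.857
  outer loop
   vertex 2.2 2.2 2.4
   vertex 4.6 4.6 4.4
   vertex 1.6 0.6 1.4
  endloop
 endfacet
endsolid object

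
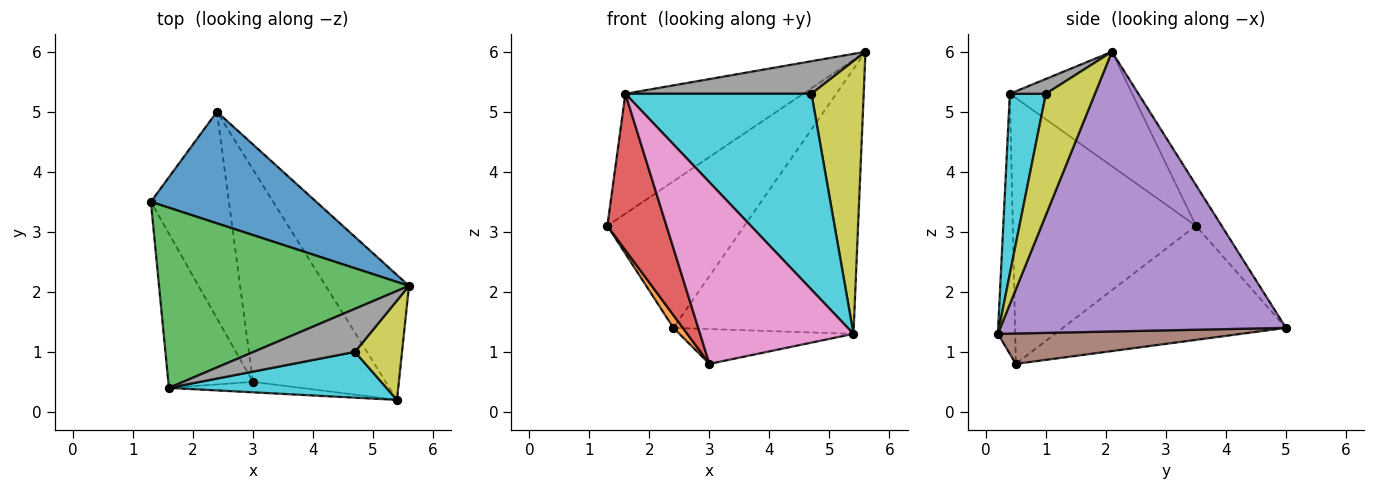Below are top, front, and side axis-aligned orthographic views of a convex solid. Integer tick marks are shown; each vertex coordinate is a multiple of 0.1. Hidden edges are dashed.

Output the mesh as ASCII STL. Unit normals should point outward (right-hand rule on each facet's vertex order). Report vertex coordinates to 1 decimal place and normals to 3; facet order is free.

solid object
 facet normal -0.148 0.787 0.599
  outer loop
   vertex 2.4 5.0 1.4
   vertex 1.3 3.5 3.1
   vertex 5.6 2.1 6.0
  endloop
 endfacet
 facet normal -0.825 -0.035 -0.564
  outer loop
   vertex 2.4 5.0 1.4
   vertex 3.0 0.5 0.8
   vertex 1.3 3.5 3.1
  endloop
 endfacet
 facet normal -0.356 0.518 0.778
  outer loop
   vertex 1.6 0.4 5.3
   vertex 5.6 2.1 6.0
   vertex 1.3 3.5 3.1
  endloop
 endfacet
 facet normal -0.911 -0.294 -0.290
  outer loop
   vertex 1.6 0.4 5.3
   vertex 1.3 3.5 3.1
   vertex 3.0 0.5 0.8
  endloop
 endfacet
 facet normal 0.820 0.518 -0.244
  outer loop
   vertex 5.4 0.2 1.3
   vertex 2.4 5.0 1.4
   vertex 5.6 2.1 6.0
  endloop
 endfacet
 facet normal 0.220 0.158 -0.963
  outer loop
   vertex 5.4 0.2 1.3
   vertex 3.0 0.5 0.8
   vertex 2.4 5.0 1.4
  endloop
 endfacet
 facet normal -0.112 -0.992 -0.057
  outer loop
   vertex 5.4 0.2 1.3
   vertex 1.6 0.4 5.3
   vertex 3.0 0.5 0.8
  endloop
 endfacet
 facet normal 0.116 -0.599 0.792
  outer loop
   vertex 4.7 1.0 5.3
   vertex 5.6 2.1 6.0
   vertex 1.6 0.4 5.3
  endloop
 endfacet
 facet normal 0.662 -0.705 0.257
  outer loop
   vertex 4.7 1.0 5.3
   vertex 5.4 0.2 1.3
   vertex 5.6 2.1 6.0
  endloop
 endfacet
 facet normal 0.185 -0.957 0.224
  outer loop
   vertex 4.7 1.0 5.3
   vertex 1.6 0.4 5.3
   vertex 5.4 0.2 1.3
  endloop
 endfacet
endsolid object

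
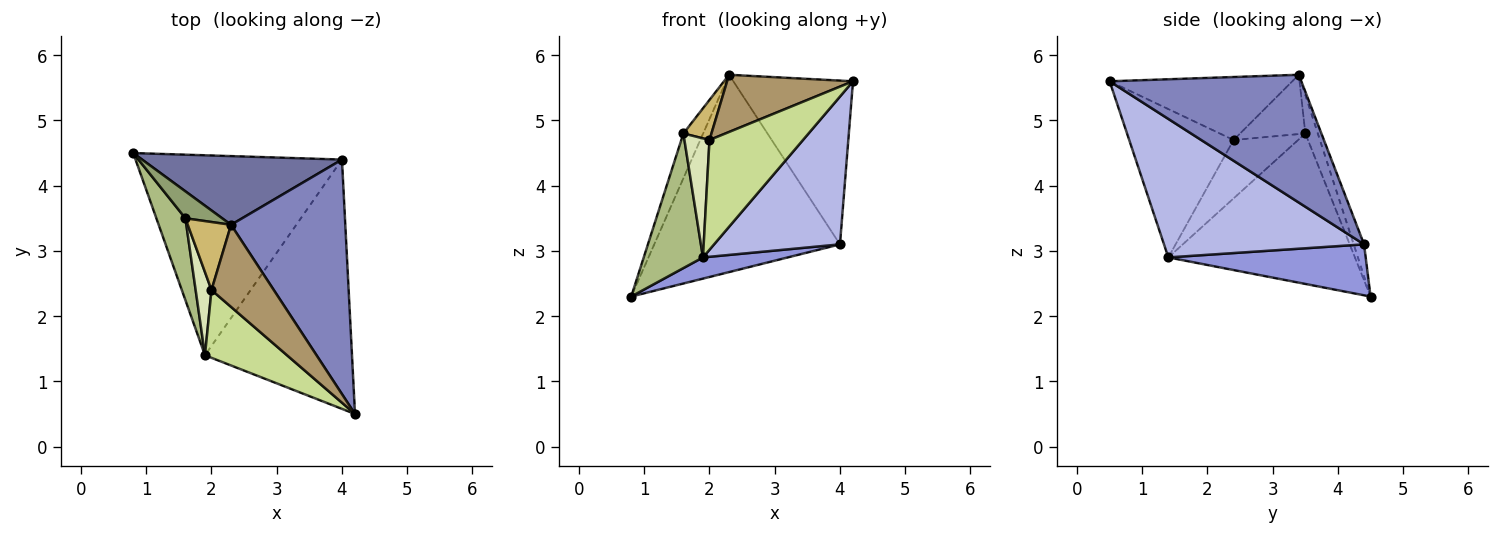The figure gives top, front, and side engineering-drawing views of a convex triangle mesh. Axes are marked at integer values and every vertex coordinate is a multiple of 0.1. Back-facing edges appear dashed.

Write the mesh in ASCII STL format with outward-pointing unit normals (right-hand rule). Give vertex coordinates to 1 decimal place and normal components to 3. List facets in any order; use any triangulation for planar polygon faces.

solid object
 facet normal -0.053 0.943 0.328
  outer loop
   vertex 4.0 4.4 3.1
   vertex 0.8 4.5 2.3
   vertex 2.3 3.4 5.7
  endloop
 endfacet
 facet normal 0.676 0.422 0.604
  outer loop
   vertex 4.0 4.4 3.1
   vertex 2.3 3.4 5.7
   vertex 4.2 0.5 5.6
  endloop
 endfacet
 facet normal 0.238 -0.102 -0.966
  outer loop
   vertex 4.0 4.4 3.1
   vertex 1.9 1.4 2.9
   vertex 0.8 4.5 2.3
  endloop
 endfacet
 facet normal 0.630 -0.396 -0.668
  outer loop
   vertex 4.0 4.4 3.1
   vertex 4.2 0.5 5.6
   vertex 1.9 1.4 2.9
  endloop
 endfacet
 facet normal -0.476 0.754 0.454
  outer loop
   vertex 1.6 3.5 4.8
   vertex 2.3 3.4 5.7
   vertex 0.8 4.5 2.3
  endloop
 endfacet
 facet normal -0.937 -0.298 0.181
  outer loop
   vertex 1.6 3.5 4.8
   vertex 0.8 4.5 2.3
   vertex 1.9 1.4 2.9
  endloop
 endfacet
 facet normal -0.689 -0.617 0.381
  outer loop
   vertex 2.0 2.4 4.7
   vertex 1.9 1.4 2.9
   vertex 4.2 0.5 5.6
  endloop
 endfacet
 facet normal -0.904 -0.351 0.245
  outer loop
   vertex 2.0 2.4 4.7
   vertex 1.6 3.5 4.8
   vertex 1.9 1.4 2.9
  endloop
 endfacet
 facet normal -0.638 -0.440 0.632
  outer loop
   vertex 2.0 2.4 4.7
   vertex 4.2 0.5 5.6
   vertex 2.3 3.4 5.7
  endloop
 endfacet
 facet normal -0.763 -0.328 0.557
  outer loop
   vertex 2.0 2.4 4.7
   vertex 2.3 3.4 5.7
   vertex 1.6 3.5 4.8
  endloop
 endfacet
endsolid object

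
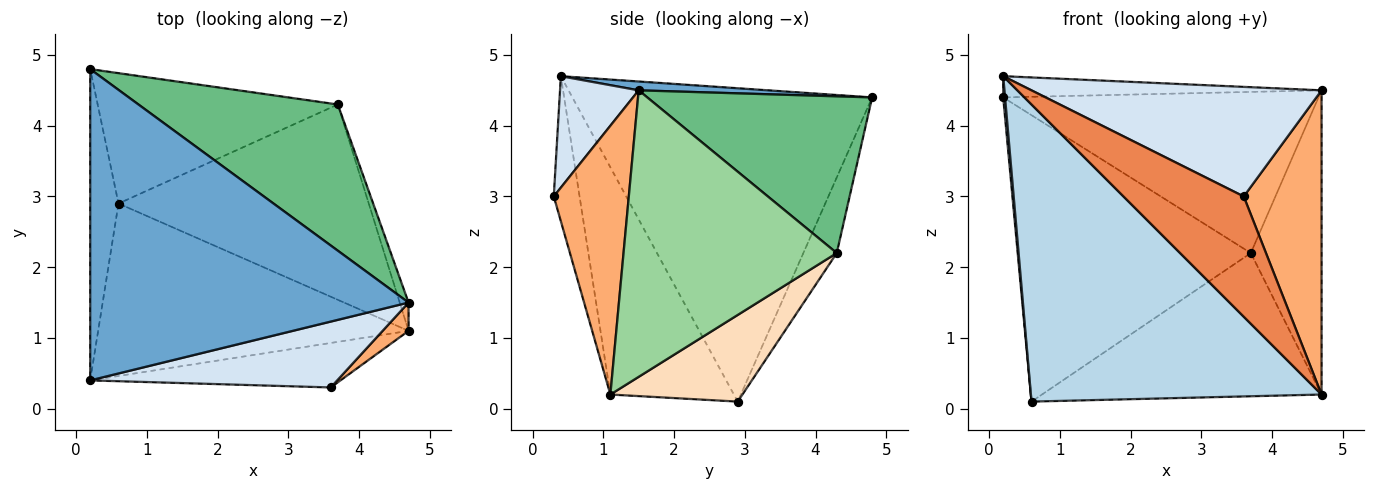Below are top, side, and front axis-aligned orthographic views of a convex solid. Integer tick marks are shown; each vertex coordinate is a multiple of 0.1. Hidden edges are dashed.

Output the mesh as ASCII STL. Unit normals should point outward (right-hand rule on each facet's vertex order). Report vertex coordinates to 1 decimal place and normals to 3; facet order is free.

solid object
 facet normal 0.028 0.068 0.997
  outer loop
   vertex 0.2 4.8 4.4
   vertex 0.2 0.4 4.7
   vertex 4.7 1.5 4.5
  endloop
 endfacet
 facet normal -0.996 -0.006 -0.090
  outer loop
   vertex 0.6 2.9 0.1
   vertex 0.2 0.4 4.7
   vertex 0.2 4.8 4.4
  endloop
 endfacet
 facet normal -0.345 -0.812 -0.471
  outer loop
   vertex 4.7 1.1 0.2
   vertex 0.2 0.4 4.7
   vertex 0.6 2.9 0.1
  endloop
 endfacet
 facet normal 0.226 -0.835 0.502
  outer loop
   vertex 3.6 0.3 3.0
   vertex 4.7 1.5 4.5
   vertex 0.2 0.4 4.7
  endloop
 endfacet
 facet normal -0.197 -0.919 -0.340
  outer loop
   vertex 3.6 0.3 3.0
   vertex 0.2 0.4 4.7
   vertex 4.7 1.1 0.2
  endloop
 endfacet
 facet normal 0.692 -0.718 0.067
  outer loop
   vertex 3.6 0.3 3.0
   vertex 4.7 1.1 0.2
   vertex 4.7 1.5 4.5
  endloop
 endfacet
 facet normal -0.129 0.903 -0.411
  outer loop
   vertex 3.7 4.3 2.2
   vertex 0.6 2.9 0.1
   vertex 0.2 4.8 4.4
  endloop
 endfacet
 facet normal 0.269 0.570 -0.777
  outer loop
   vertex 3.7 4.3 2.2
   vertex 4.7 1.1 0.2
   vertex 0.6 2.9 0.1
  endloop
 endfacet
 facet normal 0.467 0.655 0.594
  outer loop
   vertex 3.7 4.3 2.2
   vertex 0.2 4.8 4.4
   vertex 4.7 1.5 4.5
  endloop
 endfacet
 facet normal 0.949 0.315 -0.029
  outer loop
   vertex 3.7 4.3 2.2
   vertex 4.7 1.5 4.5
   vertex 4.7 1.1 0.2
  endloop
 endfacet
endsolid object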